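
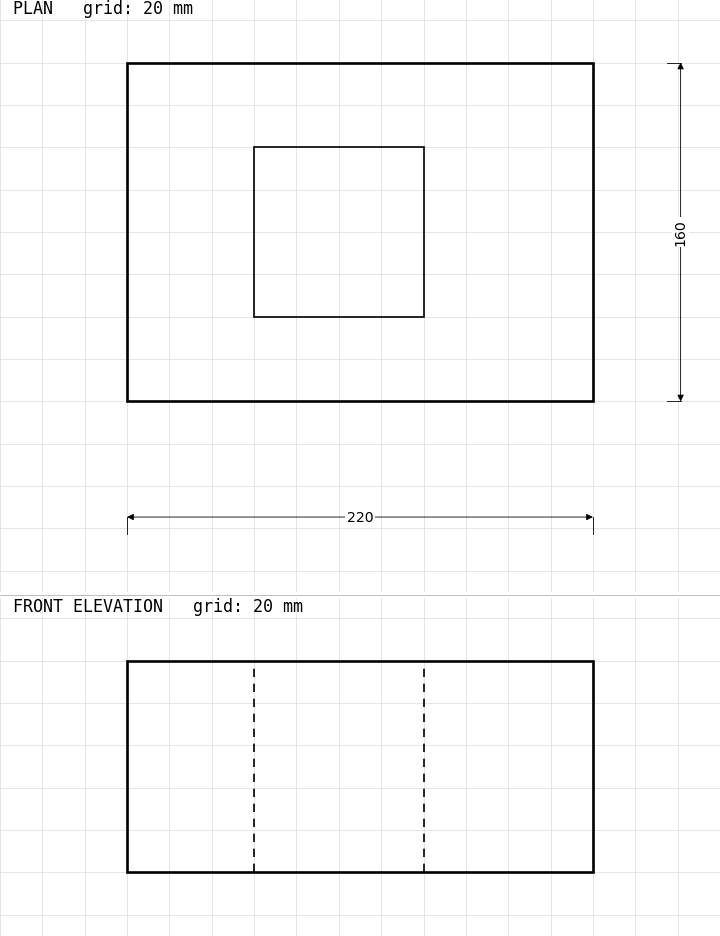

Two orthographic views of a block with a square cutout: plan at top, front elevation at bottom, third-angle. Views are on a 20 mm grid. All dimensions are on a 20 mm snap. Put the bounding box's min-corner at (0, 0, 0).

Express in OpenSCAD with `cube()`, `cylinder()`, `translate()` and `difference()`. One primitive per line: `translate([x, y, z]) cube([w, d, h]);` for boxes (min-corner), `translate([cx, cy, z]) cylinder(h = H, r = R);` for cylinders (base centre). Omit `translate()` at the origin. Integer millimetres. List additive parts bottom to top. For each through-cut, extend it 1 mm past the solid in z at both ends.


difference() {
  cube([220, 160, 100]);
  translate([60, 40, -1]) cube([80, 80, 102]);
}


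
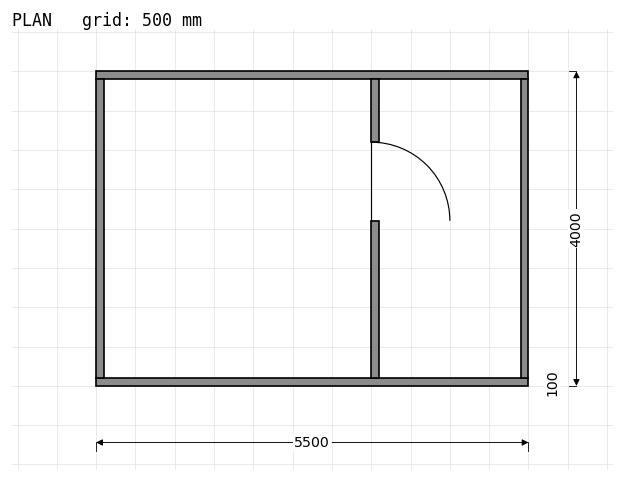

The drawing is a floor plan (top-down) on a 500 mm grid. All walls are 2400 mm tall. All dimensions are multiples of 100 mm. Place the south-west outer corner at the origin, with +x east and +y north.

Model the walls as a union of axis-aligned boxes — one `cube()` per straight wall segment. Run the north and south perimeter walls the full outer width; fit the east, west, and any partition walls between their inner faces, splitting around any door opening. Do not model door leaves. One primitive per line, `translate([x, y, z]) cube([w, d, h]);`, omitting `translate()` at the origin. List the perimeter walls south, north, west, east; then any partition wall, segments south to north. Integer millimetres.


cube([5500, 100, 2400]);
translate([0, 3900, 0]) cube([5500, 100, 2400]);
translate([0, 100, 0]) cube([100, 3800, 2400]);
translate([5400, 100, 0]) cube([100, 3800, 2400]);
translate([3500, 100, 0]) cube([100, 2000, 2400]);
translate([3500, 3100, 0]) cube([100, 800, 2400]);


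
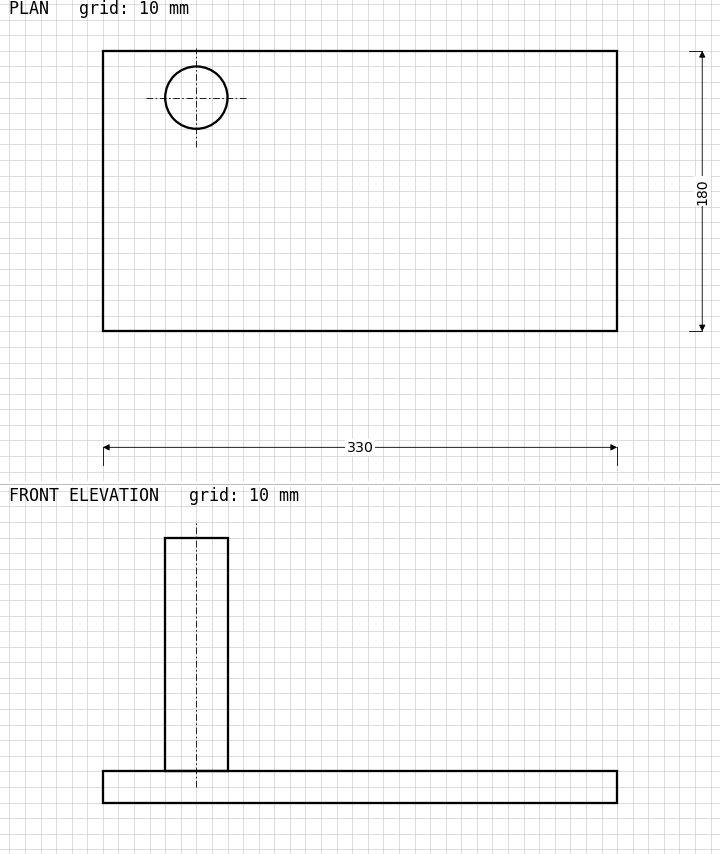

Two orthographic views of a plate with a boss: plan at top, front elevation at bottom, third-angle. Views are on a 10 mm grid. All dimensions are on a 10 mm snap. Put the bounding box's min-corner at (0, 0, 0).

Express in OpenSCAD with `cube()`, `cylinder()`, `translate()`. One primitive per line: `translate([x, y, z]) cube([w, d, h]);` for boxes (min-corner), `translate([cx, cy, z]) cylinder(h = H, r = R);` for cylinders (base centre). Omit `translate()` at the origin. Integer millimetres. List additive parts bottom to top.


cube([330, 180, 20]);
translate([60, 150, 20]) cylinder(h = 150, r = 20);


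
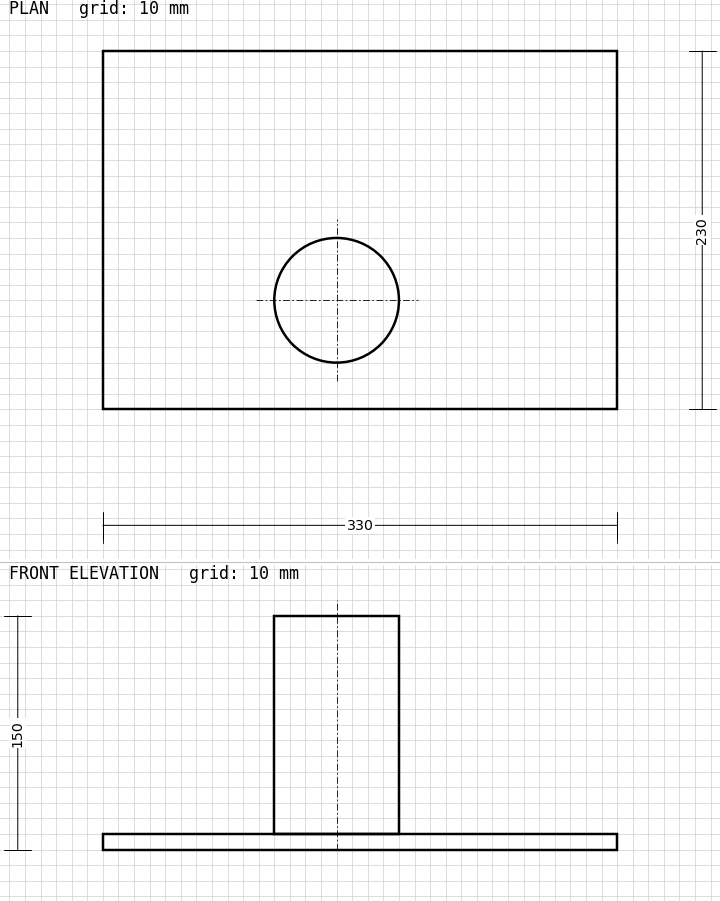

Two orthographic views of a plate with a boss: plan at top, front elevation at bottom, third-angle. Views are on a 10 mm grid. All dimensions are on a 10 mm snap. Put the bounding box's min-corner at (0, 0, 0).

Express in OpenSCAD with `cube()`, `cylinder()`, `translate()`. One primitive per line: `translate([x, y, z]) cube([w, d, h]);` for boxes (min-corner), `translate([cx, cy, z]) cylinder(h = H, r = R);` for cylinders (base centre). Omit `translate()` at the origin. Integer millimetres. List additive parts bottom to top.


cube([330, 230, 10]);
translate([150, 70, 10]) cylinder(h = 140, r = 40);


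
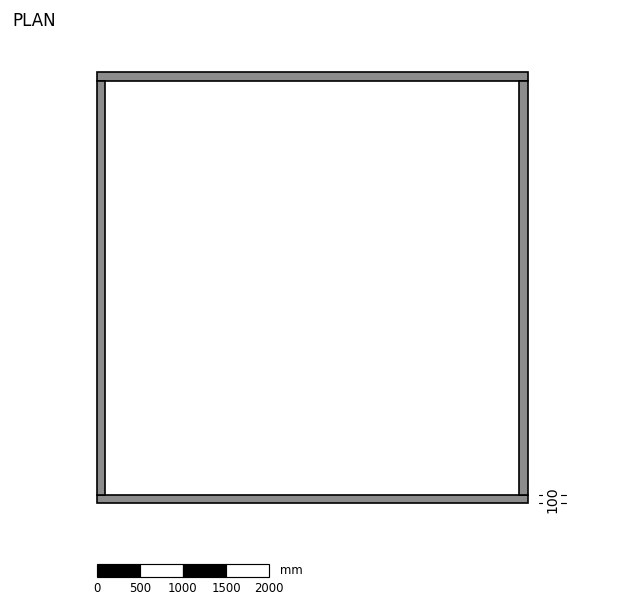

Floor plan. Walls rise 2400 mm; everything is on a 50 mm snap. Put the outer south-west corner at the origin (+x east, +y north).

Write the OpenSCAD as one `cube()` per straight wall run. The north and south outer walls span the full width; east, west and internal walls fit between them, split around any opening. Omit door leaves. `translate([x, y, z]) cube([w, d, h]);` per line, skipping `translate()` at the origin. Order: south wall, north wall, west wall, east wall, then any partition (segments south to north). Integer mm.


cube([5000, 100, 2400]);
translate([0, 4900, 0]) cube([5000, 100, 2400]);
translate([0, 100, 0]) cube([100, 4800, 2400]);
translate([4900, 100, 0]) cube([100, 4800, 2400]);


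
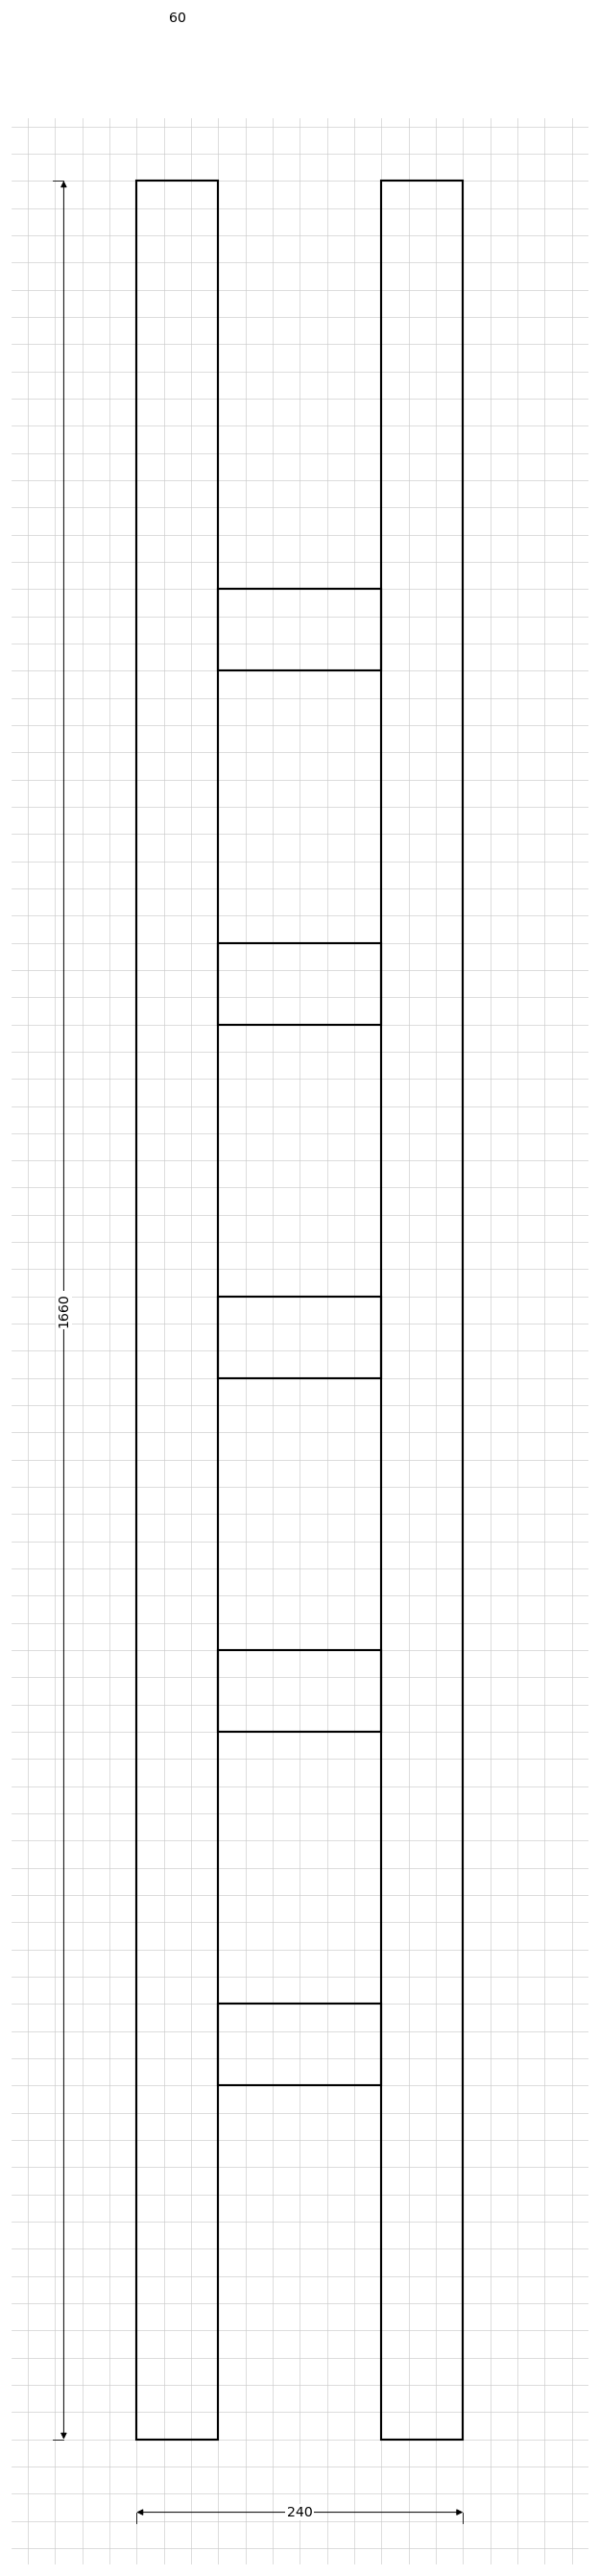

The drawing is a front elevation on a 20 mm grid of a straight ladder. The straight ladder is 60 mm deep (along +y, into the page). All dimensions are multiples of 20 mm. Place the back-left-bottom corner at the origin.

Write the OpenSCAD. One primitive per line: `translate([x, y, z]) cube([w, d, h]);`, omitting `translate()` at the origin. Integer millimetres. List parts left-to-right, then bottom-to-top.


cube([60, 60, 1660]);
translate([60, 0, 260]) cube([120, 60, 60]);
translate([60, 0, 520]) cube([120, 60, 60]);
translate([60, 0, 780]) cube([120, 60, 60]);
translate([60, 0, 1040]) cube([120, 60, 60]);
translate([60, 0, 1300]) cube([120, 60, 60]);
translate([180, 0, 0]) cube([60, 60, 1660]);


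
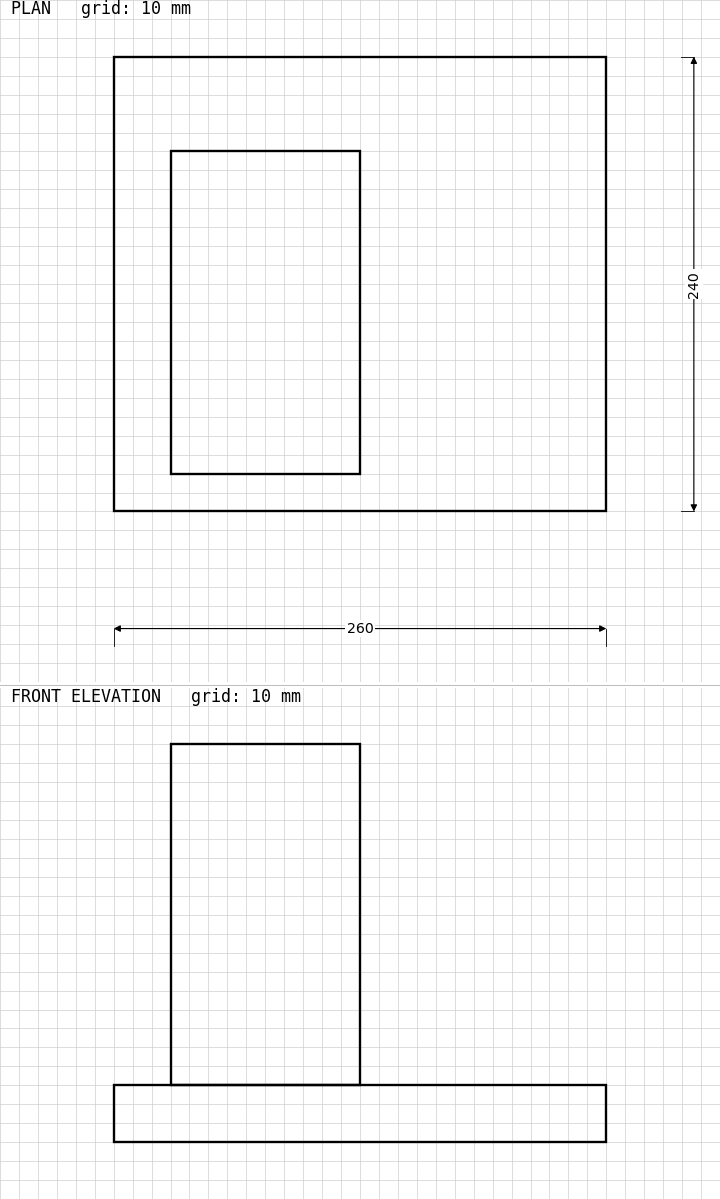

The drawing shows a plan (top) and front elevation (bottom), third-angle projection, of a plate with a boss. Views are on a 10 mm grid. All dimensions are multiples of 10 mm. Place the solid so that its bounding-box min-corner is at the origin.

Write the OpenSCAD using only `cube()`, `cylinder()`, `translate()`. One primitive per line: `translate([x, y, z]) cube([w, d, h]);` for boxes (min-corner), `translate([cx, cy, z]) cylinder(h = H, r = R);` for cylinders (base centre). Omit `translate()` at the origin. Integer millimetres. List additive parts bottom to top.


cube([260, 240, 30]);
translate([30, 20, 30]) cube([100, 170, 180]);


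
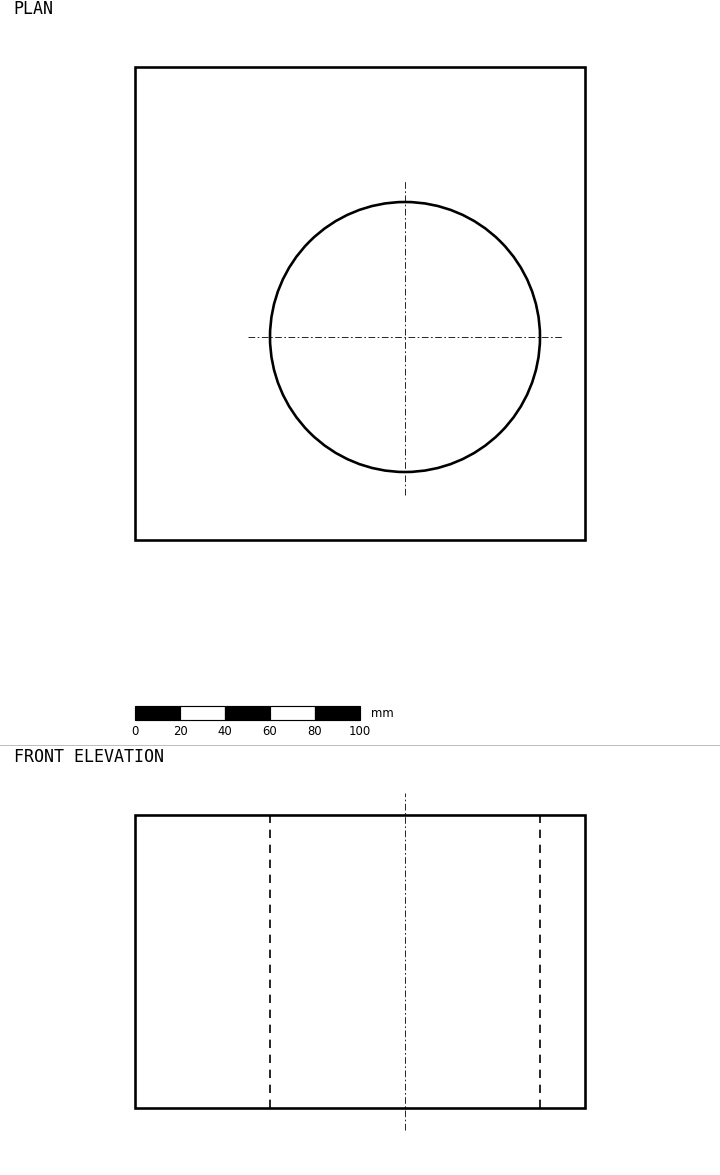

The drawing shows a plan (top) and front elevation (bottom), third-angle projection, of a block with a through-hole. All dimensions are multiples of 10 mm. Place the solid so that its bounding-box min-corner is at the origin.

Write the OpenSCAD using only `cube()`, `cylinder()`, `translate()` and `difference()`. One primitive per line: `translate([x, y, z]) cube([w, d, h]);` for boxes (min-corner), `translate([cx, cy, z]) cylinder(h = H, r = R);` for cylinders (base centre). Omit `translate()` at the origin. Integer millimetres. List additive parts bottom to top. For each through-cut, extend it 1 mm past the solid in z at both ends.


difference() {
  cube([200, 210, 130]);
  translate([120, 90, -1]) cylinder(h = 132, r = 60);
}


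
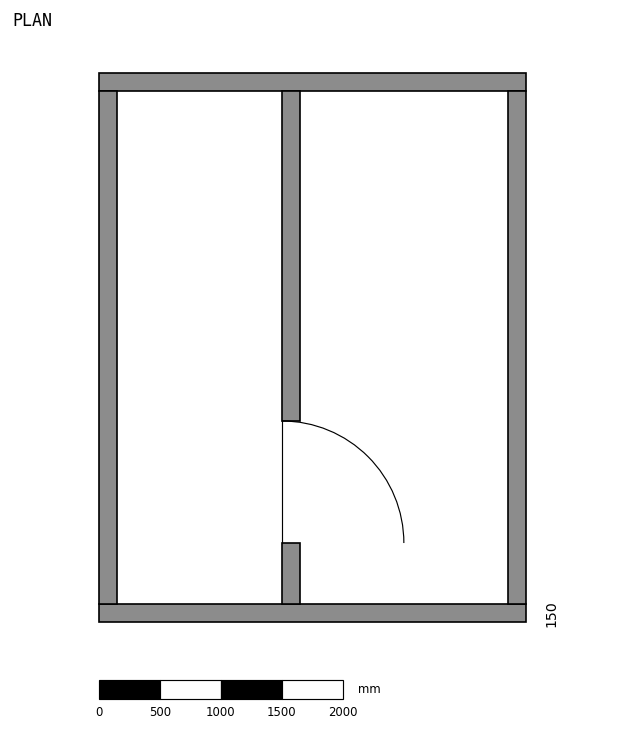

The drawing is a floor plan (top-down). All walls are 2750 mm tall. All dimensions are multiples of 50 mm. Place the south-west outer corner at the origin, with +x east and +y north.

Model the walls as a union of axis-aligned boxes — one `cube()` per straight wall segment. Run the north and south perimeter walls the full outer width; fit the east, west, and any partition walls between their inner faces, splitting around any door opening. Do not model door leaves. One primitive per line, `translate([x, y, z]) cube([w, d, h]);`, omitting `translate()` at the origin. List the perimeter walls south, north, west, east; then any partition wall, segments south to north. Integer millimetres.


cube([3500, 150, 2750]);
translate([0, 4350, 0]) cube([3500, 150, 2750]);
translate([0, 150, 0]) cube([150, 4200, 2750]);
translate([3350, 150, 0]) cube([150, 4200, 2750]);
translate([1500, 150, 0]) cube([150, 500, 2750]);
translate([1500, 1650, 0]) cube([150, 2700, 2750]);


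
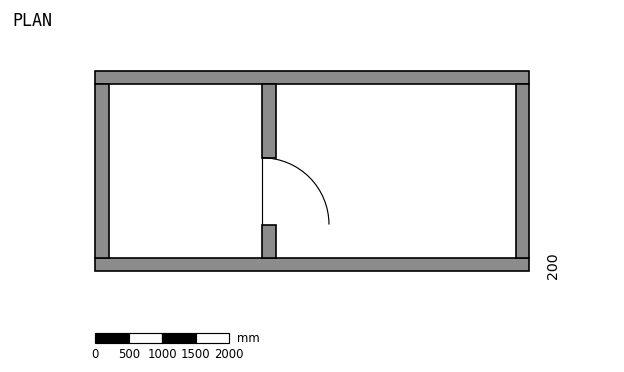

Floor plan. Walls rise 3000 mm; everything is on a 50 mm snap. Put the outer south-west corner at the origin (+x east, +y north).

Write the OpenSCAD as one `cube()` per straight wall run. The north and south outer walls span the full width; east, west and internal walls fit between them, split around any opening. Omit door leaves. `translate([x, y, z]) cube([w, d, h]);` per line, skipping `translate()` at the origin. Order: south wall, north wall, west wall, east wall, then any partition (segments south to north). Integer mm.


cube([6500, 200, 3000]);
translate([0, 2800, 0]) cube([6500, 200, 3000]);
translate([0, 200, 0]) cube([200, 2600, 3000]);
translate([6300, 200, 0]) cube([200, 2600, 3000]);
translate([2500, 200, 0]) cube([200, 500, 3000]);
translate([2500, 1700, 0]) cube([200, 1100, 3000]);


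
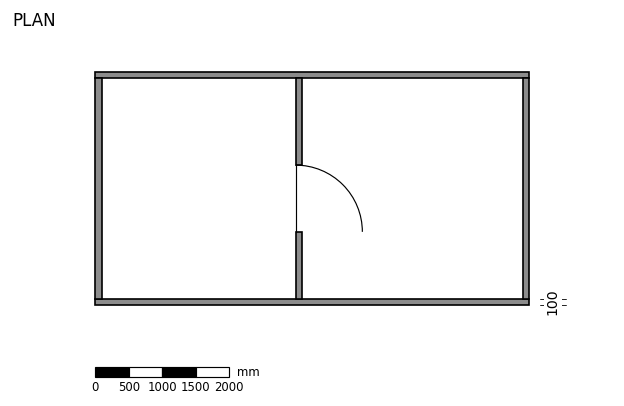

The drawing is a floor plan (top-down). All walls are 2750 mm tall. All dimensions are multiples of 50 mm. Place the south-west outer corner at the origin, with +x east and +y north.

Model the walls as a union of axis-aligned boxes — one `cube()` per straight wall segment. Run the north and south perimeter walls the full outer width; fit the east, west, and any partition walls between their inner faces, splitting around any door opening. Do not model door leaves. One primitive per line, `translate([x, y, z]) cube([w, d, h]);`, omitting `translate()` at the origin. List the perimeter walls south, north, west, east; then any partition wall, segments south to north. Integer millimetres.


cube([6500, 100, 2750]);
translate([0, 3400, 0]) cube([6500, 100, 2750]);
translate([0, 100, 0]) cube([100, 3300, 2750]);
translate([6400, 100, 0]) cube([100, 3300, 2750]);
translate([3000, 100, 0]) cube([100, 1000, 2750]);
translate([3000, 2100, 0]) cube([100, 1300, 2750]);


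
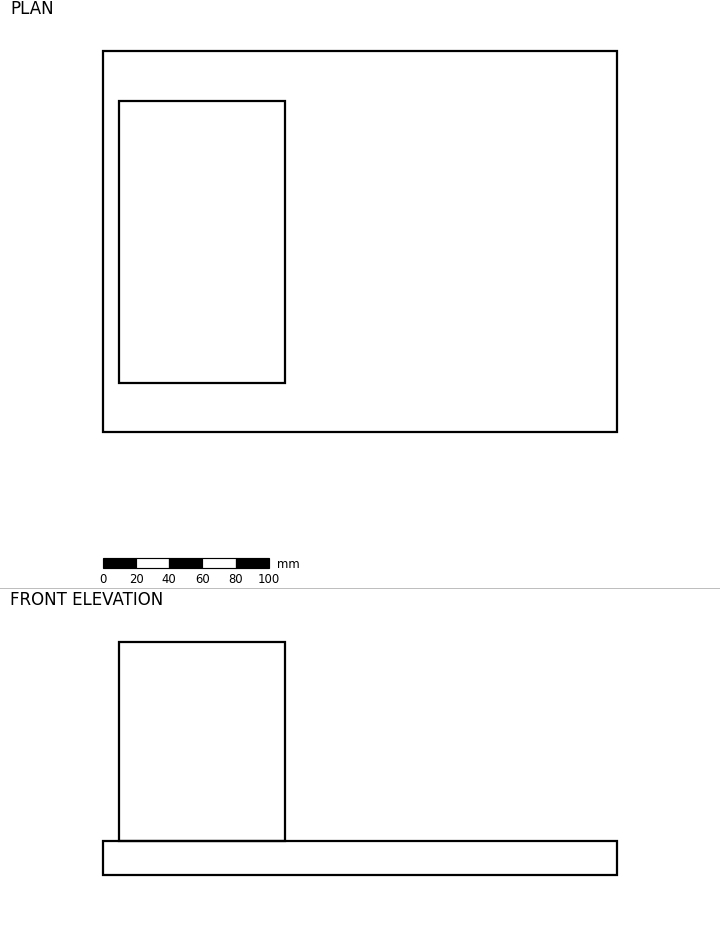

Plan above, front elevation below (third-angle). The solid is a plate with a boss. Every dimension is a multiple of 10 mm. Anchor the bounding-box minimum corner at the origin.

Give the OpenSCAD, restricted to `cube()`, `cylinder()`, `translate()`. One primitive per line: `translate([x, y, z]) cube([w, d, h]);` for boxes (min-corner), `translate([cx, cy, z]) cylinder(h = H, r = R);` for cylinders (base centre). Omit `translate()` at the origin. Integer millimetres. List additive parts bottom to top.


cube([310, 230, 20]);
translate([10, 30, 20]) cube([100, 170, 120]);


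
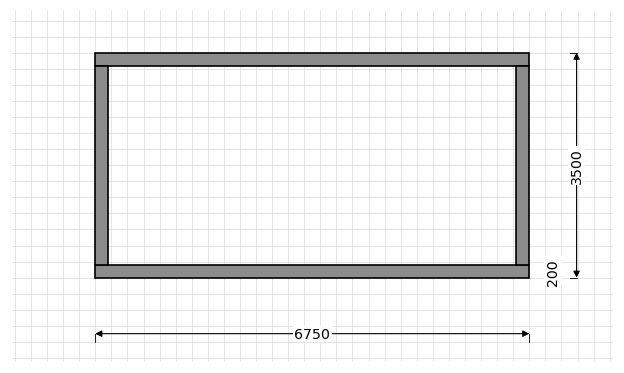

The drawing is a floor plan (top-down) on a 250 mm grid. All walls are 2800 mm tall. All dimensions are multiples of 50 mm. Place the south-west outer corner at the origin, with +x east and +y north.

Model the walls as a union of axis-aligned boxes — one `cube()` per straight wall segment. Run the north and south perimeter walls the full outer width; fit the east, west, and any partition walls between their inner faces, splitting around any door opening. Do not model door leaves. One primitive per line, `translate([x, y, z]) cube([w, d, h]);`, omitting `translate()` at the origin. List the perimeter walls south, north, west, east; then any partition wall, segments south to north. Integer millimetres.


cube([6750, 200, 2800]);
translate([0, 3300, 0]) cube([6750, 200, 2800]);
translate([0, 200, 0]) cube([200, 3100, 2800]);
translate([6550, 200, 0]) cube([200, 3100, 2800]);


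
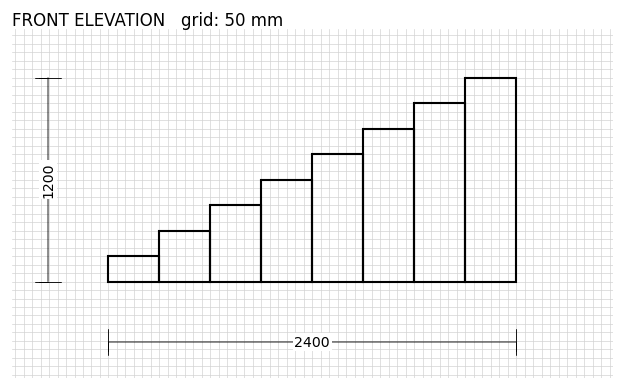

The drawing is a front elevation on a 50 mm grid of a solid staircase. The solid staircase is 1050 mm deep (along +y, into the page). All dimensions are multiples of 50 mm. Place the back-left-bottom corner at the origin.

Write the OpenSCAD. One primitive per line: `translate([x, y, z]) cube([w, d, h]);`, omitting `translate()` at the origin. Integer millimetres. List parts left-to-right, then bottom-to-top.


cube([300, 1050, 150]);
translate([300, 0, 0]) cube([300, 1050, 300]);
translate([600, 0, 0]) cube([300, 1050, 450]);
translate([900, 0, 0]) cube([300, 1050, 600]);
translate([1200, 0, 0]) cube([300, 1050, 750]);
translate([1500, 0, 0]) cube([300, 1050, 900]);
translate([1800, 0, 0]) cube([300, 1050, 1050]);
translate([2100, 0, 0]) cube([300, 1050, 1200]);


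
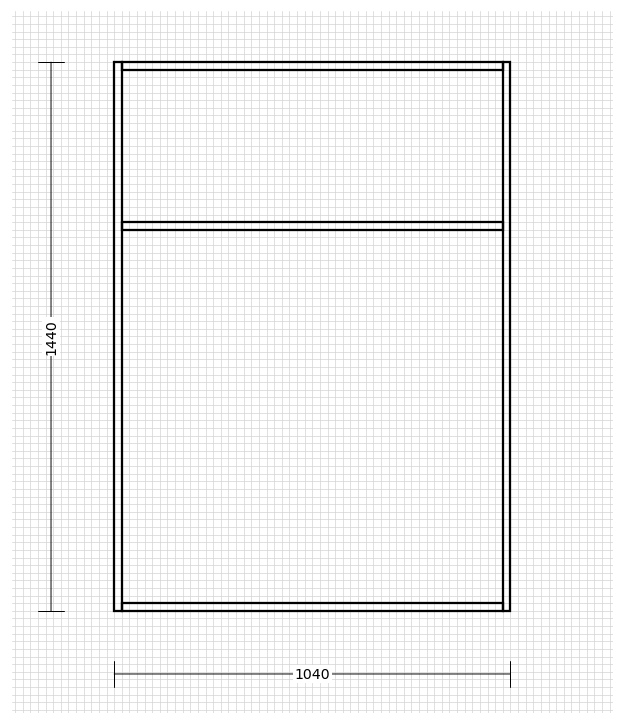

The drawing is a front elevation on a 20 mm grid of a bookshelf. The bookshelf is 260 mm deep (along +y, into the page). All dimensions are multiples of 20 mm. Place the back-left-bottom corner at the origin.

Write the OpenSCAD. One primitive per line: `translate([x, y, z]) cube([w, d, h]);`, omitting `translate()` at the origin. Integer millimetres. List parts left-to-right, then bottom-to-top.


cube([20, 260, 1440]);
translate([20, 0, 0]) cube([1000, 260, 20]);
translate([20, 0, 1000]) cube([1000, 260, 20]);
translate([20, 0, 1420]) cube([1000, 260, 20]);
translate([1020, 0, 0]) cube([20, 260, 1440]);


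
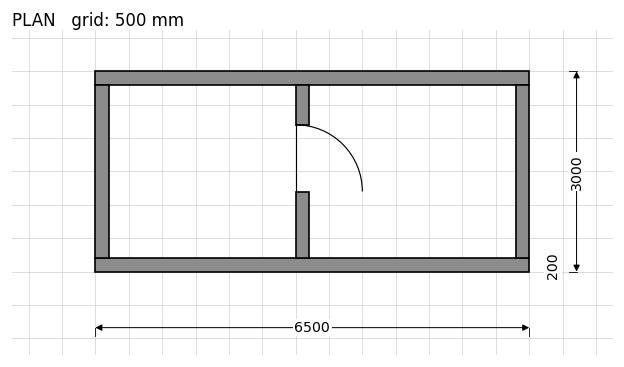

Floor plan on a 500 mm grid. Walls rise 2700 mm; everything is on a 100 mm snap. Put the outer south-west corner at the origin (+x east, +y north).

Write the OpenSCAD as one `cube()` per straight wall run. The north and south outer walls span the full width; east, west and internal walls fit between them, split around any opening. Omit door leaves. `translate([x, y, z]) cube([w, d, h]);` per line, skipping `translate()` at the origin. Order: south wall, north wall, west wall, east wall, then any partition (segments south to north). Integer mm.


cube([6500, 200, 2700]);
translate([0, 2800, 0]) cube([6500, 200, 2700]);
translate([0, 200, 0]) cube([200, 2600, 2700]);
translate([6300, 200, 0]) cube([200, 2600, 2700]);
translate([3000, 200, 0]) cube([200, 1000, 2700]);
translate([3000, 2200, 0]) cube([200, 600, 2700]);


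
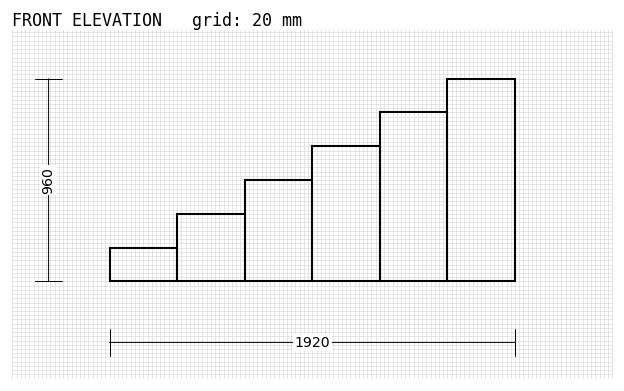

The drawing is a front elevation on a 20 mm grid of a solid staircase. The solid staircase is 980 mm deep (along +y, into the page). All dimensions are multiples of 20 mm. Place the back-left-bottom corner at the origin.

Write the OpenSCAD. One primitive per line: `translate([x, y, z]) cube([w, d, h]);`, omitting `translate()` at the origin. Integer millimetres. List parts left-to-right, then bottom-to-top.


cube([320, 980, 160]);
translate([320, 0, 0]) cube([320, 980, 320]);
translate([640, 0, 0]) cube([320, 980, 480]);
translate([960, 0, 0]) cube([320, 980, 640]);
translate([1280, 0, 0]) cube([320, 980, 800]);
translate([1600, 0, 0]) cube([320, 980, 960]);


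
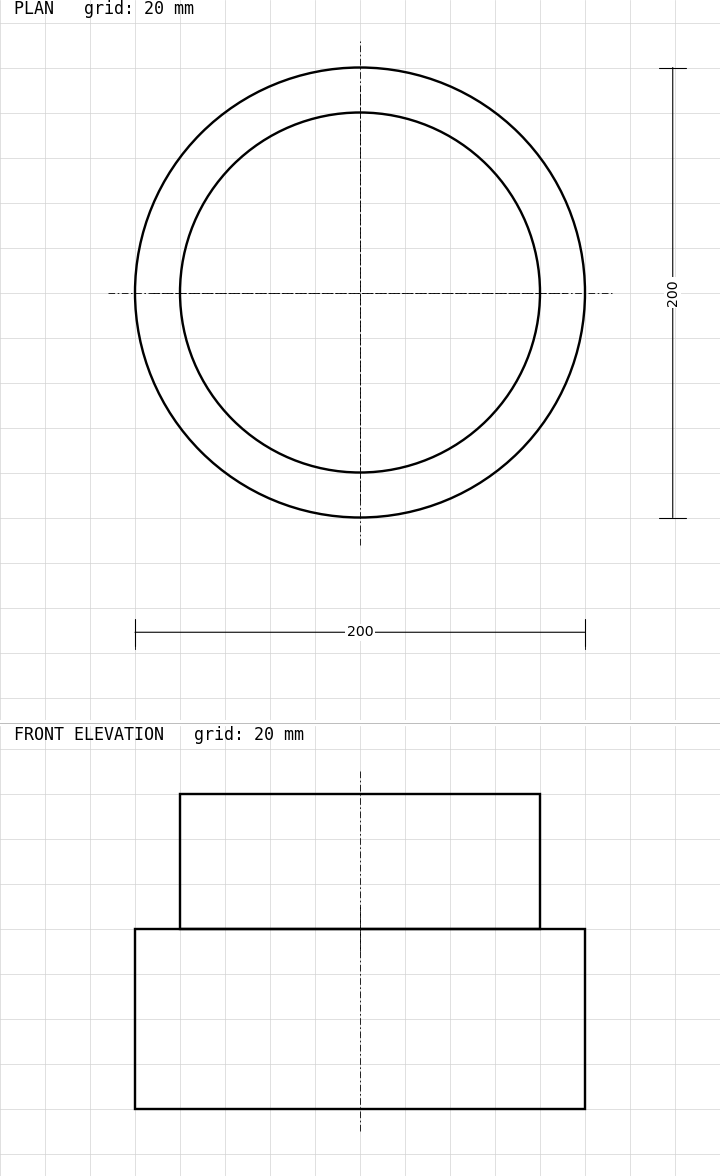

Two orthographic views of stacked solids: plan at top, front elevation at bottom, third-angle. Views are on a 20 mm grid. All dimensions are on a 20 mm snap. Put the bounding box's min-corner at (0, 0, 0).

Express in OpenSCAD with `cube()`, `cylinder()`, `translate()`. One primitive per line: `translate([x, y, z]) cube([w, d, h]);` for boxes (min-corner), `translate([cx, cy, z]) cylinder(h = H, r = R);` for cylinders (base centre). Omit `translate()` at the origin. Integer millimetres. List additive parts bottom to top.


translate([100, 100, 0]) cylinder(h = 80, r = 100);
translate([100, 100, 80]) cylinder(h = 60, r = 80);


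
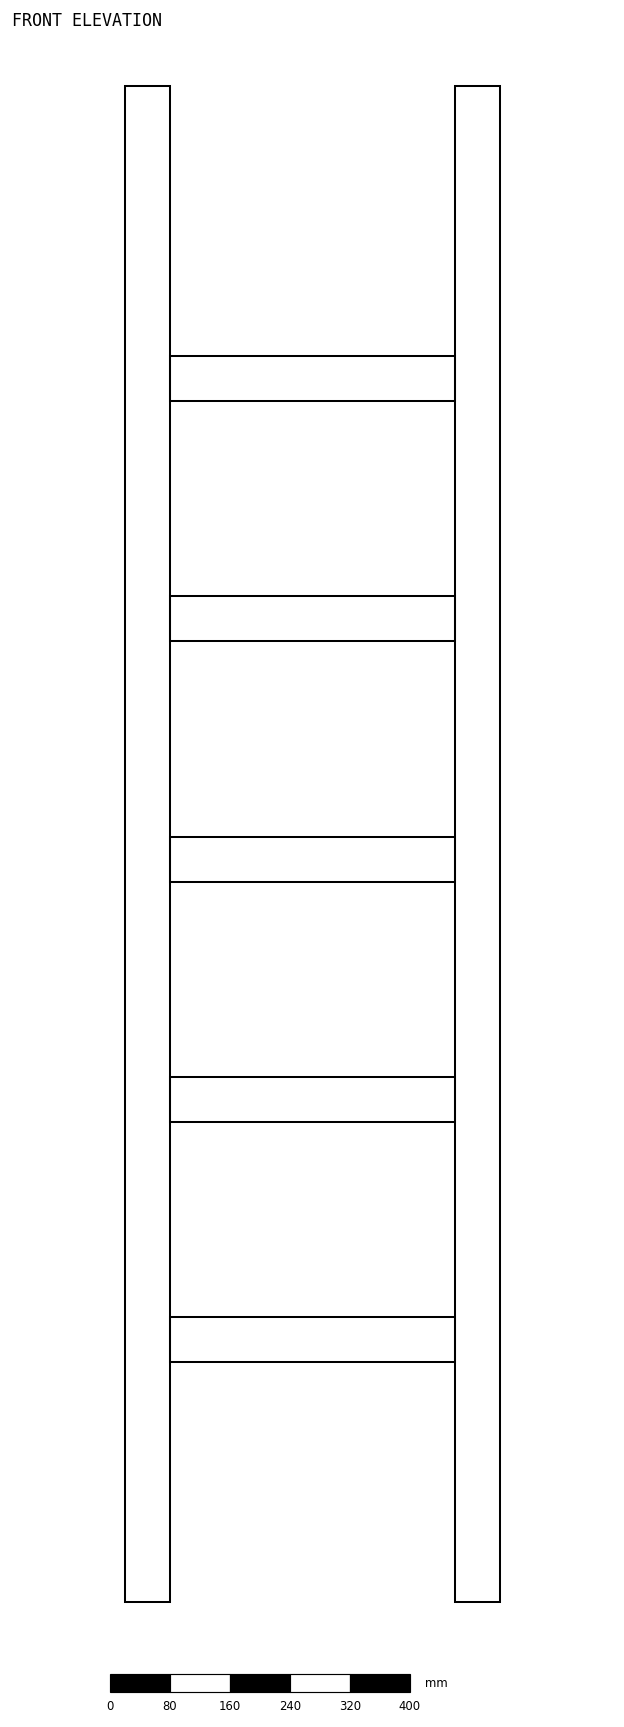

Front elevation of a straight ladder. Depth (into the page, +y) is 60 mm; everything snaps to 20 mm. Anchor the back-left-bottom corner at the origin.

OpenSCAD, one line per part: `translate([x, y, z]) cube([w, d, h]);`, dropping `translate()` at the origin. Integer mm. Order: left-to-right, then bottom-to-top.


cube([60, 60, 2020]);
translate([60, 0, 320]) cube([380, 60, 60]);
translate([60, 0, 640]) cube([380, 60, 60]);
translate([60, 0, 960]) cube([380, 60, 60]);
translate([60, 0, 1280]) cube([380, 60, 60]);
translate([60, 0, 1600]) cube([380, 60, 60]);
translate([440, 0, 0]) cube([60, 60, 2020]);


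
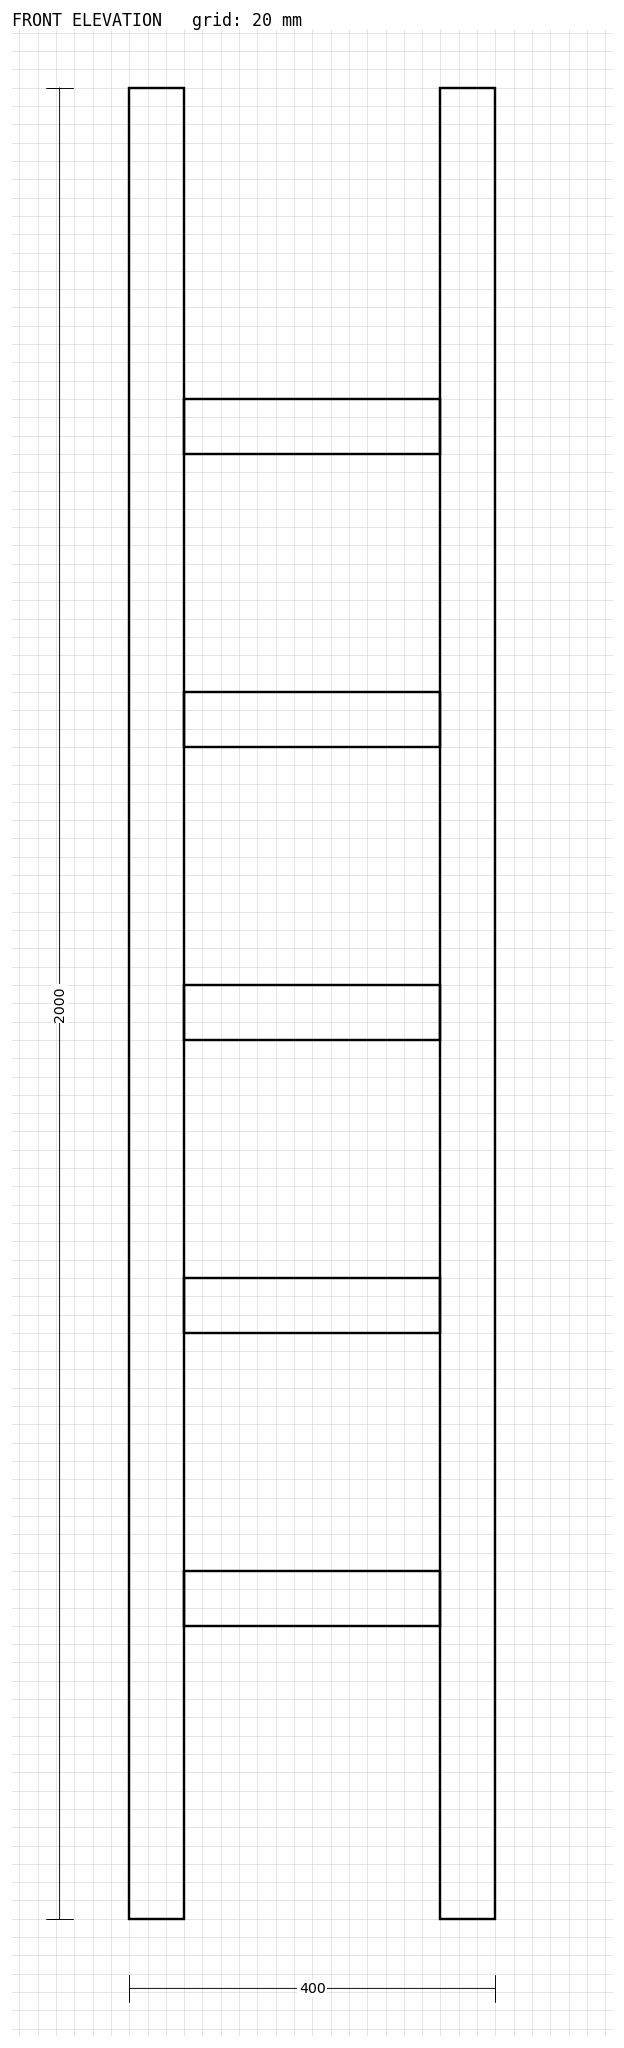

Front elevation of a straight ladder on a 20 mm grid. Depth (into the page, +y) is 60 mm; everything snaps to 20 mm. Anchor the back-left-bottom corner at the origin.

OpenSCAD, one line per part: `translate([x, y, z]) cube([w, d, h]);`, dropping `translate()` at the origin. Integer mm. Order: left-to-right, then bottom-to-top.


cube([60, 60, 2000]);
translate([60, 0, 320]) cube([280, 60, 60]);
translate([60, 0, 640]) cube([280, 60, 60]);
translate([60, 0, 960]) cube([280, 60, 60]);
translate([60, 0, 1280]) cube([280, 60, 60]);
translate([60, 0, 1600]) cube([280, 60, 60]);
translate([340, 0, 0]) cube([60, 60, 2000]);


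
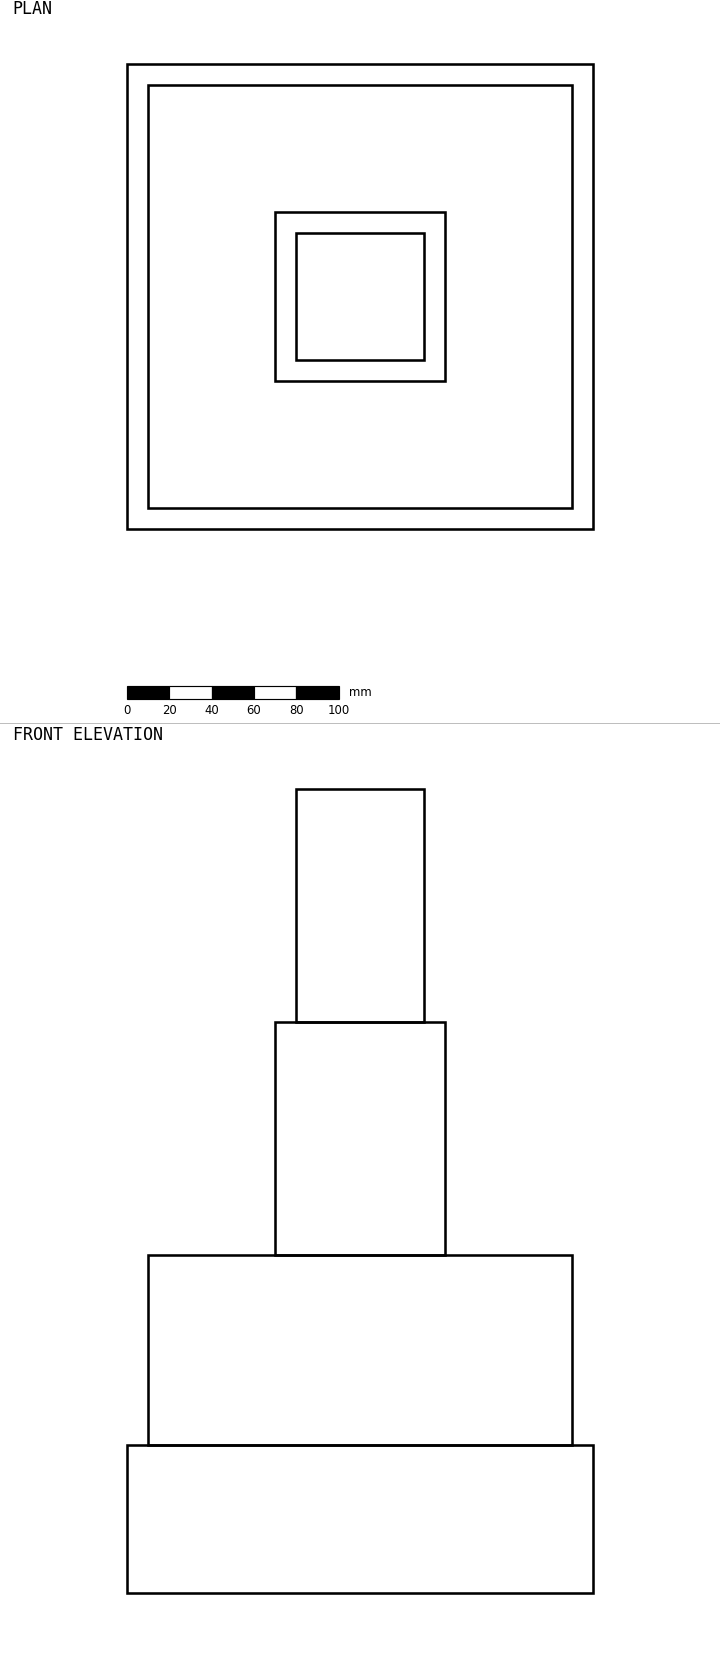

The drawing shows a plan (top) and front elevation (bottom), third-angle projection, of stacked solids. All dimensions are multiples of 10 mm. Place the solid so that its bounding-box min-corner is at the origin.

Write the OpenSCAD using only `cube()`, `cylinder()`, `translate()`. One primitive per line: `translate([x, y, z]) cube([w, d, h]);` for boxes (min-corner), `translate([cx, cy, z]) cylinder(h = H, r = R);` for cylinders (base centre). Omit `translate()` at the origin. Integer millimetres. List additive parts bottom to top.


cube([220, 220, 70]);
translate([10, 10, 70]) cube([200, 200, 90]);
translate([70, 70, 160]) cube([80, 80, 110]);
translate([80, 80, 270]) cube([60, 60, 110]);


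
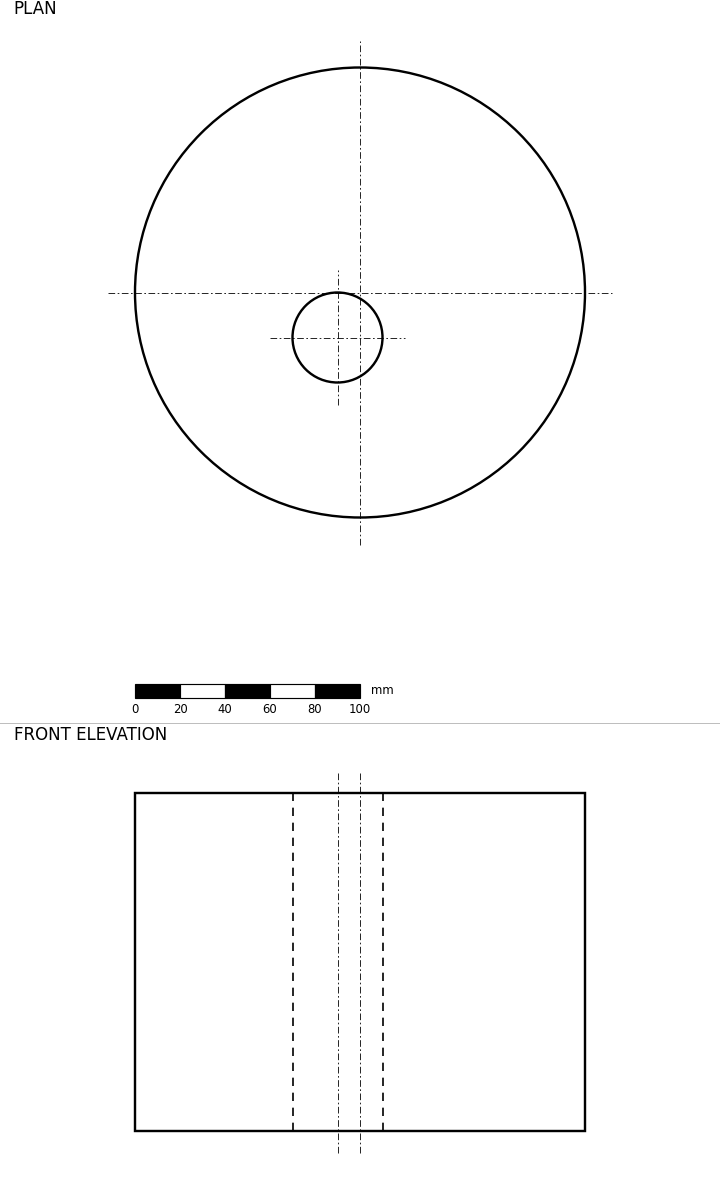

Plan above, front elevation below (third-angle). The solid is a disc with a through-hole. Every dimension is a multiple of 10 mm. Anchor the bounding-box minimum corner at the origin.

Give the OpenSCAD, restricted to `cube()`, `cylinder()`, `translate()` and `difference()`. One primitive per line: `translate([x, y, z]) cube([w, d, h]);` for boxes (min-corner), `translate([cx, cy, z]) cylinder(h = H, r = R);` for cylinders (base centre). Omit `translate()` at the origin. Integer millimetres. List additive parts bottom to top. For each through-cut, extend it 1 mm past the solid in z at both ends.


difference() {
  translate([100, 100, 0]) cylinder(h = 150, r = 100);
  translate([90, 80, -1]) cylinder(h = 152, r = 20);
}


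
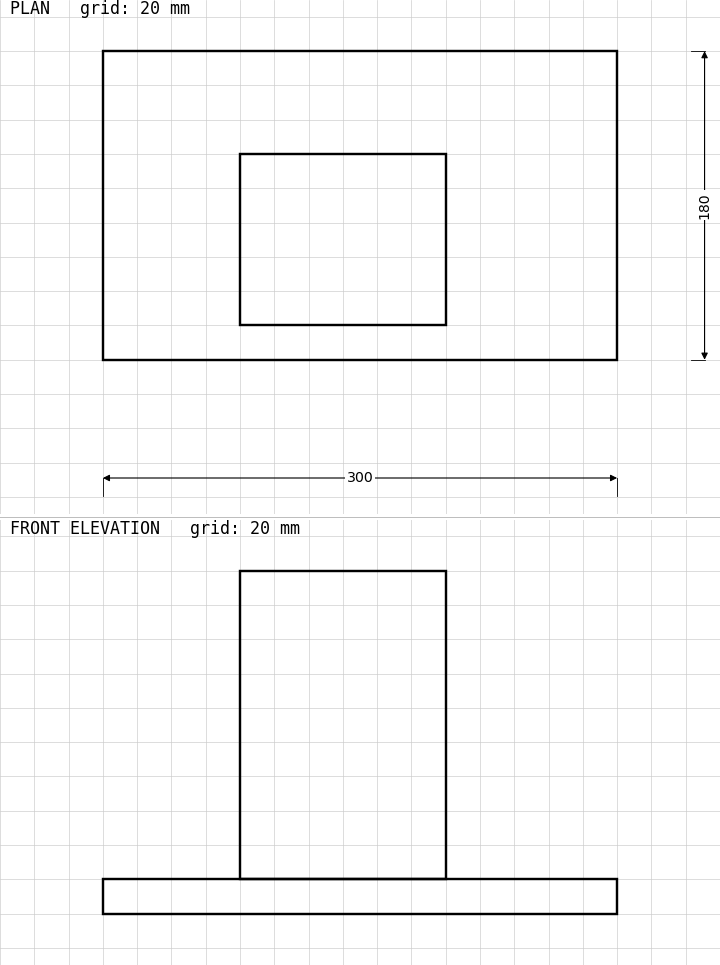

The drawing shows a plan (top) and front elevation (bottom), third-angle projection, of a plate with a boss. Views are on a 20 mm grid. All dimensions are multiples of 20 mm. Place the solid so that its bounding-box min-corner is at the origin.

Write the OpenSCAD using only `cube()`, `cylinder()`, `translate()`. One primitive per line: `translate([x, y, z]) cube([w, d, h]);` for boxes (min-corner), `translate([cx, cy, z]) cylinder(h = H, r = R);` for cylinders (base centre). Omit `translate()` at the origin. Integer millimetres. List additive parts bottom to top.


cube([300, 180, 20]);
translate([80, 20, 20]) cube([120, 100, 180]);


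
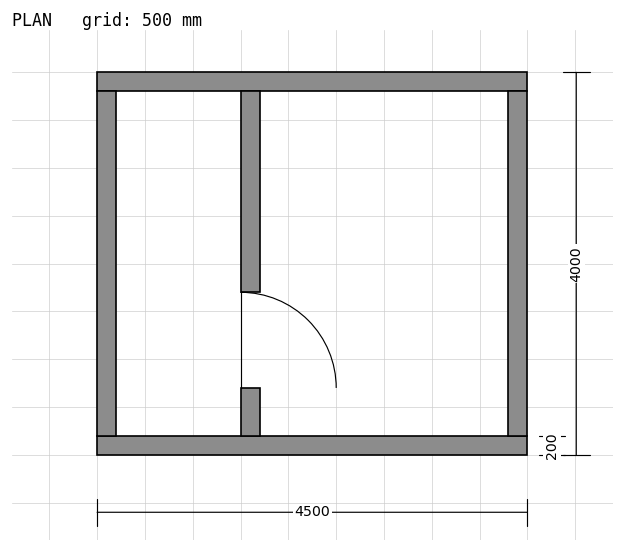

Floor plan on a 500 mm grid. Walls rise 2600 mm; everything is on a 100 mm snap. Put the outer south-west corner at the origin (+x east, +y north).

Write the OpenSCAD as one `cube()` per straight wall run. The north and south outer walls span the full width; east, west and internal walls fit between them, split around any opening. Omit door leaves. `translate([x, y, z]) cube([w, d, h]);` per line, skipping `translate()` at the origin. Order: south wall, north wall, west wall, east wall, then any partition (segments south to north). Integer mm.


cube([4500, 200, 2600]);
translate([0, 3800, 0]) cube([4500, 200, 2600]);
translate([0, 200, 0]) cube([200, 3600, 2600]);
translate([4300, 200, 0]) cube([200, 3600, 2600]);
translate([1500, 200, 0]) cube([200, 500, 2600]);
translate([1500, 1700, 0]) cube([200, 2100, 2600]);


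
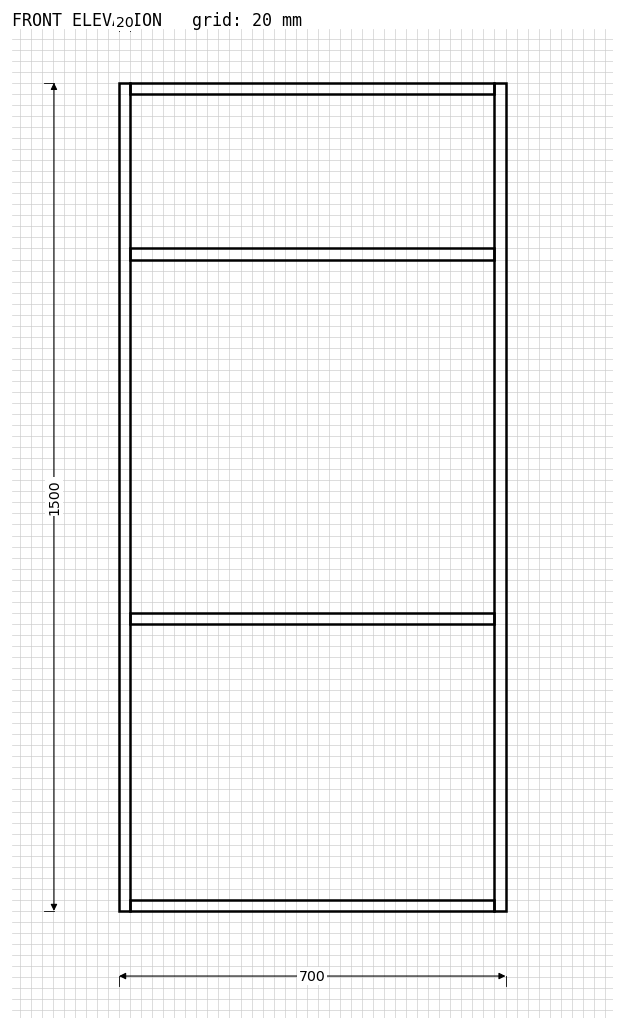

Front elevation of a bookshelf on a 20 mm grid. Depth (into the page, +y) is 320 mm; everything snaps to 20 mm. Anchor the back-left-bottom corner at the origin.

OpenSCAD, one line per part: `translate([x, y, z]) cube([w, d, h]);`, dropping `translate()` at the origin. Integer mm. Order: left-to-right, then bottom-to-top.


cube([20, 320, 1500]);
translate([20, 0, 0]) cube([660, 320, 20]);
translate([20, 0, 520]) cube([660, 320, 20]);
translate([20, 0, 1180]) cube([660, 320, 20]);
translate([20, 0, 1480]) cube([660, 320, 20]);
translate([680, 0, 0]) cube([20, 320, 1500]);


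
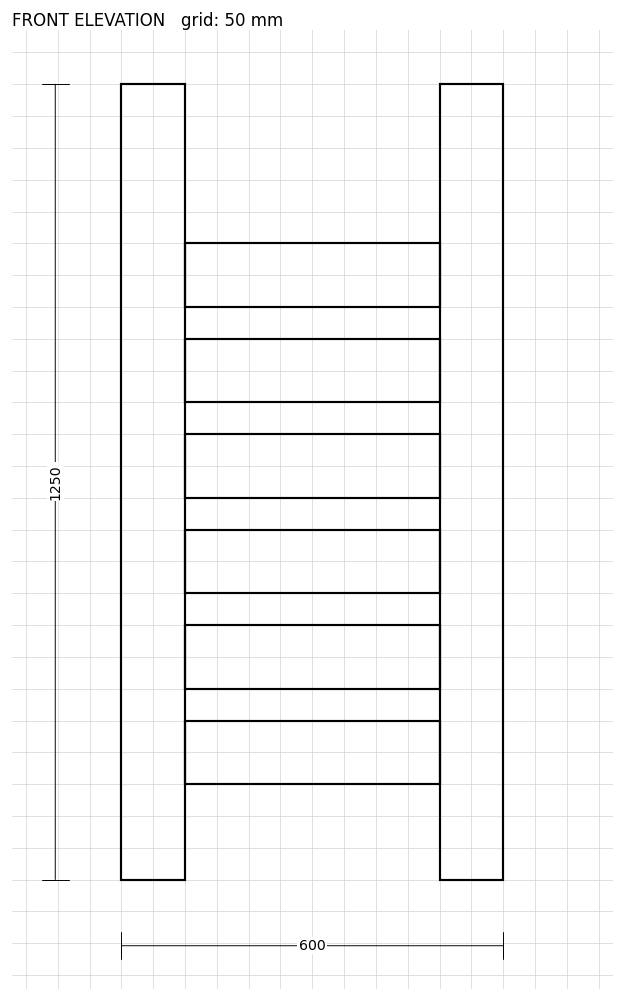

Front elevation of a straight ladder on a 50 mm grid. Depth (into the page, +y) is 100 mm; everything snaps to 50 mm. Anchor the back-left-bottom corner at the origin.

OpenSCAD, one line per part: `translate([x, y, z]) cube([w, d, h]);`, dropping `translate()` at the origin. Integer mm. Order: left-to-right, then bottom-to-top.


cube([100, 100, 1250]);
translate([100, 0, 150]) cube([400, 100, 100]);
translate([100, 0, 300]) cube([400, 100, 100]);
translate([100, 0, 450]) cube([400, 100, 100]);
translate([100, 0, 600]) cube([400, 100, 100]);
translate([100, 0, 750]) cube([400, 100, 100]);
translate([100, 0, 900]) cube([400, 100, 100]);
translate([500, 0, 0]) cube([100, 100, 1250]);


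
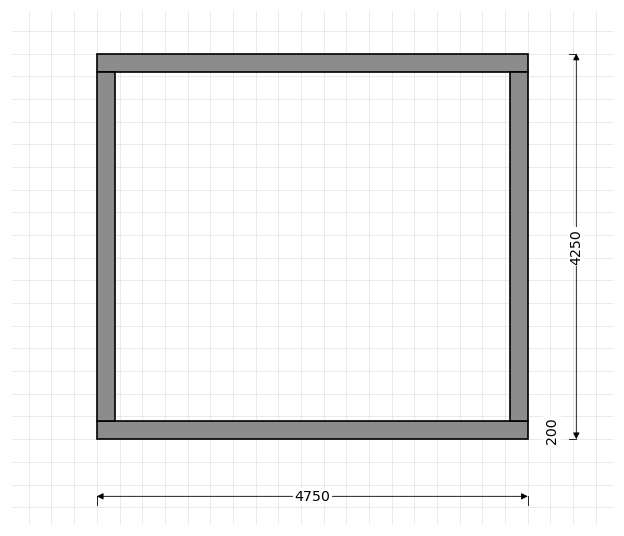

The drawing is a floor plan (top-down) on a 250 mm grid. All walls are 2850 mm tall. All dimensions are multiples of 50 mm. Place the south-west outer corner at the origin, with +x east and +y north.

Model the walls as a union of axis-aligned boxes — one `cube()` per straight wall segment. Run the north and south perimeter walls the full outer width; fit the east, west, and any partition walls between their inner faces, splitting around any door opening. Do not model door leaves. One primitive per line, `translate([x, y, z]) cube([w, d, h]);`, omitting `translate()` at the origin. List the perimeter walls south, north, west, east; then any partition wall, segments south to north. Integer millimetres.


cube([4750, 200, 2850]);
translate([0, 4050, 0]) cube([4750, 200, 2850]);
translate([0, 200, 0]) cube([200, 3850, 2850]);
translate([4550, 200, 0]) cube([200, 3850, 2850]);


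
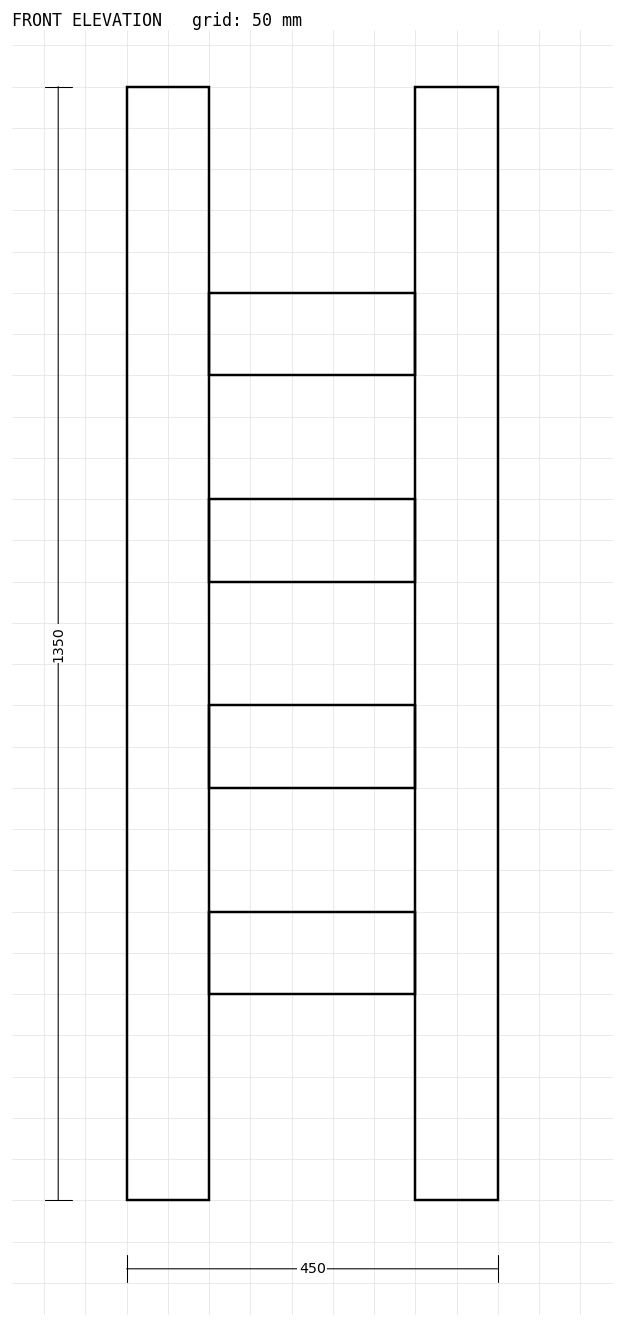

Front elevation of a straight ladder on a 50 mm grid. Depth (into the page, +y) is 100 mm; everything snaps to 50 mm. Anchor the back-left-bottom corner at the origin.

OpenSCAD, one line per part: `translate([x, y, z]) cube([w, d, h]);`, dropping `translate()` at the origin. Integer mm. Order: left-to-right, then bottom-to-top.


cube([100, 100, 1350]);
translate([100, 0, 250]) cube([250, 100, 100]);
translate([100, 0, 500]) cube([250, 100, 100]);
translate([100, 0, 750]) cube([250, 100, 100]);
translate([100, 0, 1000]) cube([250, 100, 100]);
translate([350, 0, 0]) cube([100, 100, 1350]);


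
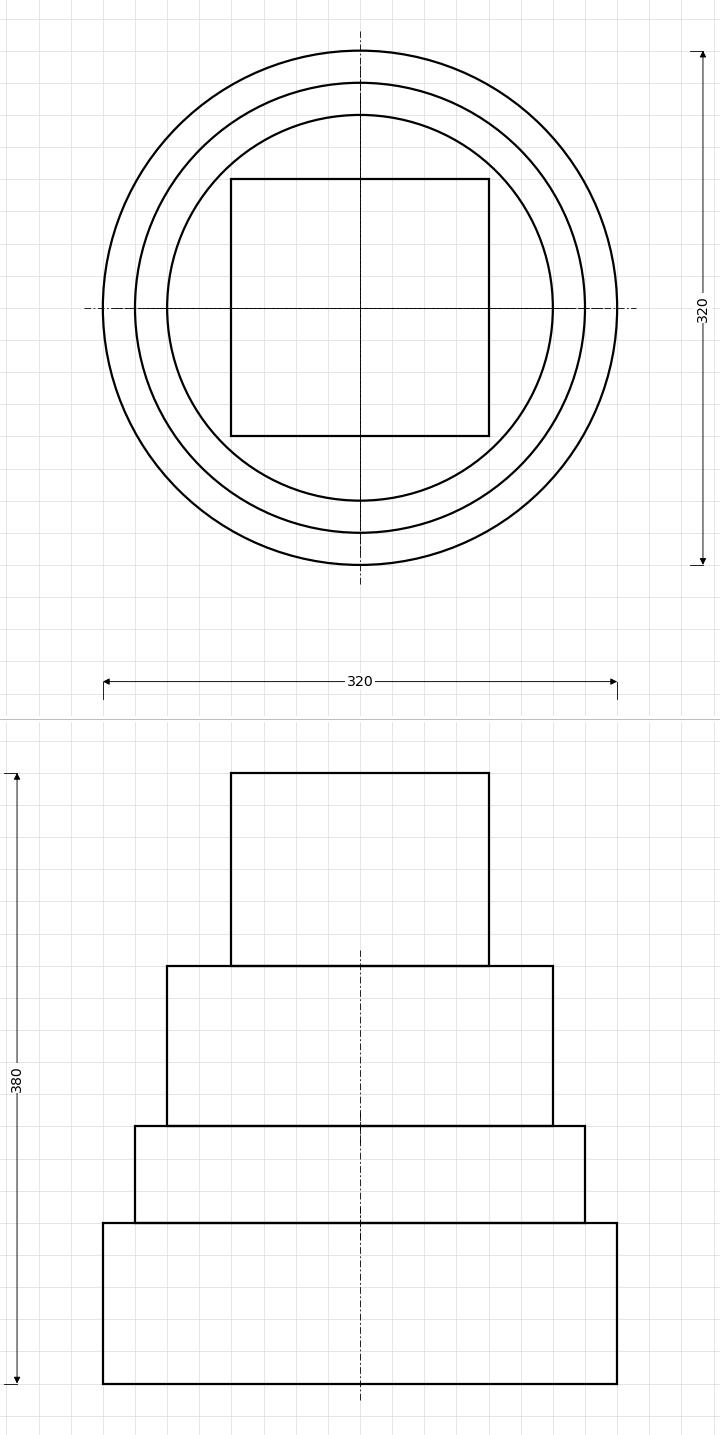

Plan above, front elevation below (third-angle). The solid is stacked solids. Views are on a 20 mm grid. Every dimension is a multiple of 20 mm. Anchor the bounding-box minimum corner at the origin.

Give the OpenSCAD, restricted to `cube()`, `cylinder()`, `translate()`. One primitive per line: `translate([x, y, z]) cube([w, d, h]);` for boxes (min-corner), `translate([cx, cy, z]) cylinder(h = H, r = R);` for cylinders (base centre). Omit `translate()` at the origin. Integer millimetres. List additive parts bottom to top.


translate([160, 160, 0]) cylinder(h = 100, r = 160);
translate([160, 160, 100]) cylinder(h = 60, r = 140);
translate([160, 160, 160]) cylinder(h = 100, r = 120);
translate([80, 80, 260]) cube([160, 160, 120]);


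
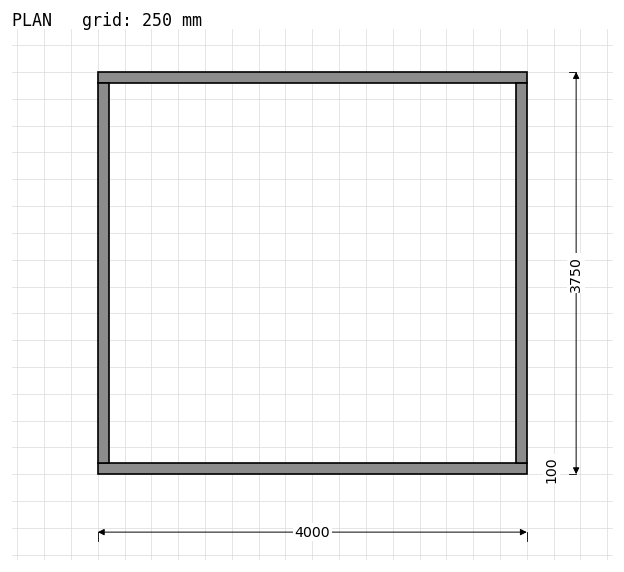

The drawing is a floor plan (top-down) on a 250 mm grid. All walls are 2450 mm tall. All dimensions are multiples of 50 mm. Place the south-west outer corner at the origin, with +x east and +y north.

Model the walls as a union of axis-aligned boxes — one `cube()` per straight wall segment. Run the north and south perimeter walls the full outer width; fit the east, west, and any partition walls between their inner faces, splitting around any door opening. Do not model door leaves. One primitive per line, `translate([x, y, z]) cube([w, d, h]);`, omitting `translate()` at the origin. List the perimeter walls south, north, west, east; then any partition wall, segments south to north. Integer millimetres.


cube([4000, 100, 2450]);
translate([0, 3650, 0]) cube([4000, 100, 2450]);
translate([0, 100, 0]) cube([100, 3550, 2450]);
translate([3900, 100, 0]) cube([100, 3550, 2450]);


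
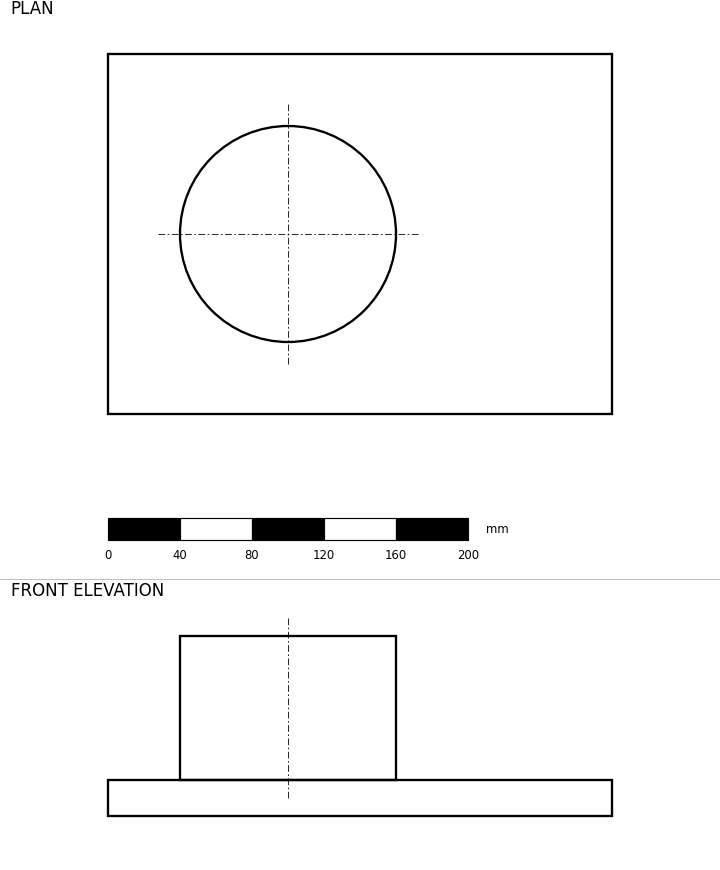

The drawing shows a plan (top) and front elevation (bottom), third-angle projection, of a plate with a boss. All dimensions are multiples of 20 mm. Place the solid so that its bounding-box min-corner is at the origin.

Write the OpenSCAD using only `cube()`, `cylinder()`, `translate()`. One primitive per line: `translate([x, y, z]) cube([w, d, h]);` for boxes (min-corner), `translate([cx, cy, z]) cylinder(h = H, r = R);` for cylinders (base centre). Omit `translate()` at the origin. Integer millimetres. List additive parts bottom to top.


cube([280, 200, 20]);
translate([100, 100, 20]) cylinder(h = 80, r = 60);


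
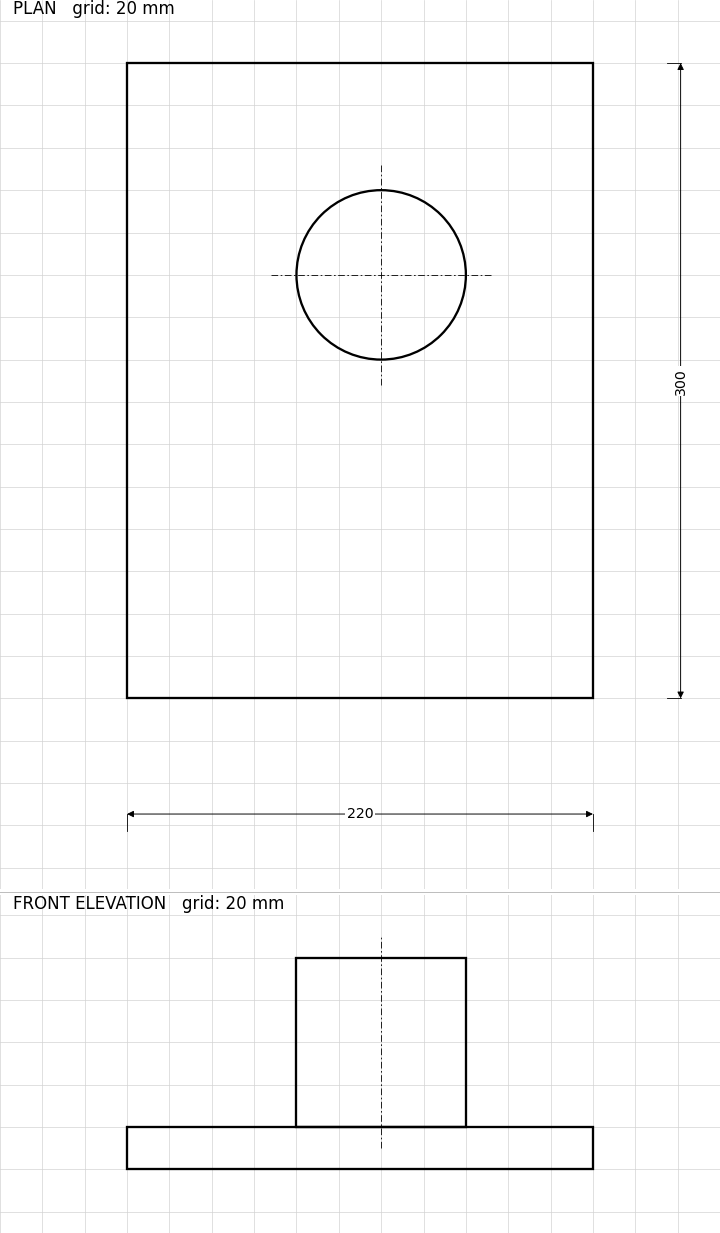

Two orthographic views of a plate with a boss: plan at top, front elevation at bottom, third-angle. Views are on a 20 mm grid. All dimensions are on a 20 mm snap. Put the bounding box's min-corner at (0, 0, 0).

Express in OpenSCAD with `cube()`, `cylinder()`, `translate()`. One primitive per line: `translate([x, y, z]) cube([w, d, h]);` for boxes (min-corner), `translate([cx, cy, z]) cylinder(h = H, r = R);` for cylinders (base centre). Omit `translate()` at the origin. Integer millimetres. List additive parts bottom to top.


cube([220, 300, 20]);
translate([120, 200, 20]) cylinder(h = 80, r = 40);


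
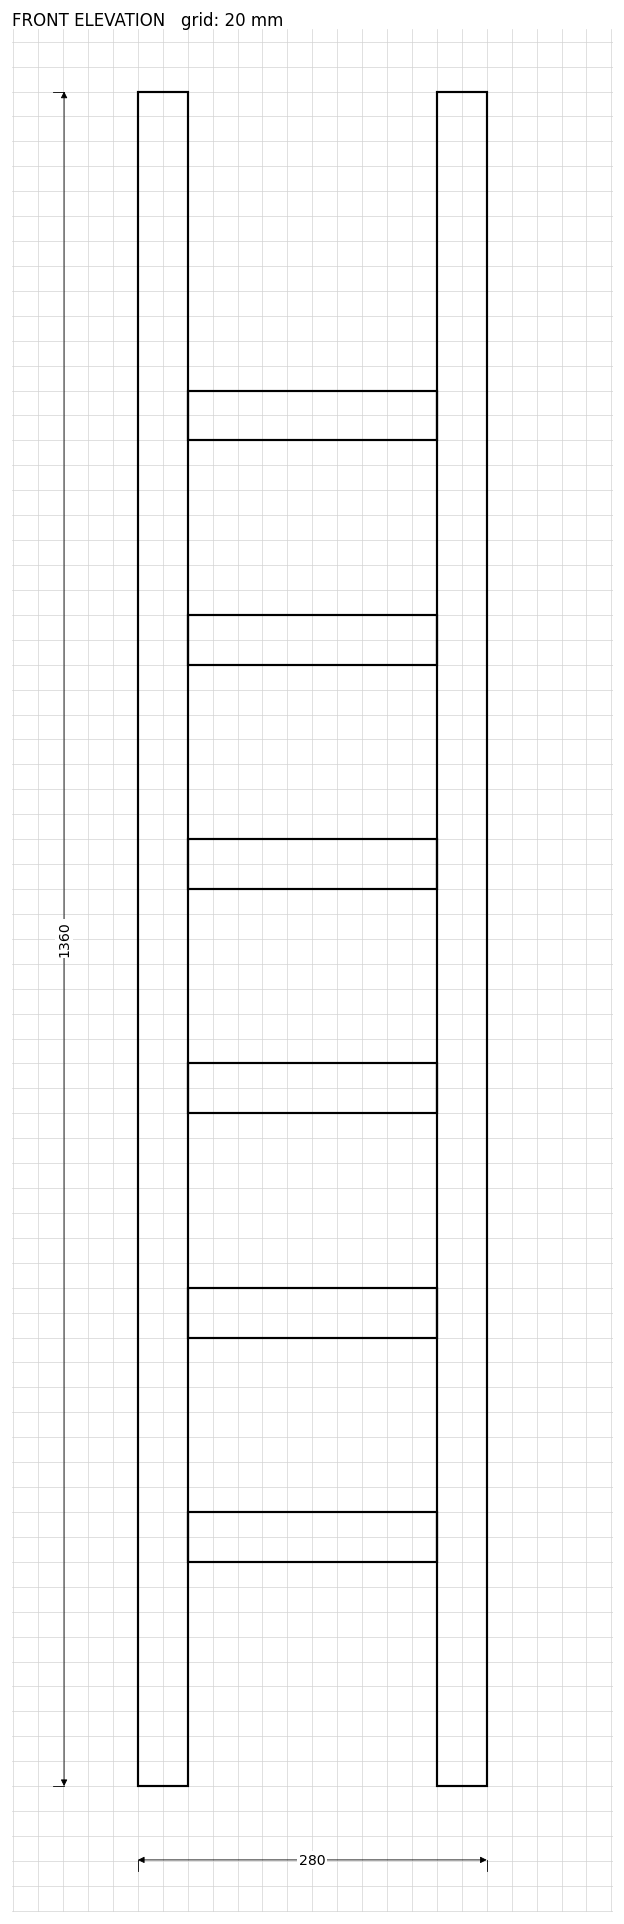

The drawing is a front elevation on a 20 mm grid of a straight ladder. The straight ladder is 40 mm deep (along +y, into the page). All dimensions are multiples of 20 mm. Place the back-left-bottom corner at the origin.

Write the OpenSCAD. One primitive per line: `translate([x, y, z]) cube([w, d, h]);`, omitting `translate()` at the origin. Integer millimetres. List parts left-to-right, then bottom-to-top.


cube([40, 40, 1360]);
translate([40, 0, 180]) cube([200, 40, 40]);
translate([40, 0, 360]) cube([200, 40, 40]);
translate([40, 0, 540]) cube([200, 40, 40]);
translate([40, 0, 720]) cube([200, 40, 40]);
translate([40, 0, 900]) cube([200, 40, 40]);
translate([40, 0, 1080]) cube([200, 40, 40]);
translate([240, 0, 0]) cube([40, 40, 1360]);


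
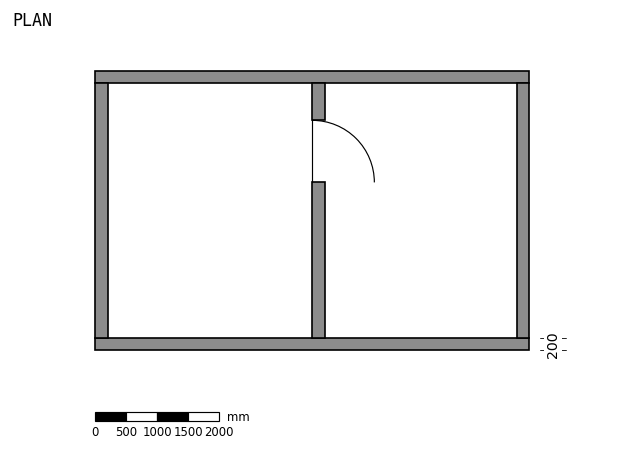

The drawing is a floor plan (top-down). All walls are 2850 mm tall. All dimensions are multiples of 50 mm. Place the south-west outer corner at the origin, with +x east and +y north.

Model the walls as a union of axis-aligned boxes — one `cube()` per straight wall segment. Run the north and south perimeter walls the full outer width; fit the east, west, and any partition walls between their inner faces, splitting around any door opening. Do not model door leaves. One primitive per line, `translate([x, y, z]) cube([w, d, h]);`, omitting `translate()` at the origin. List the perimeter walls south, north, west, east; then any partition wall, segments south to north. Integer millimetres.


cube([7000, 200, 2850]);
translate([0, 4300, 0]) cube([7000, 200, 2850]);
translate([0, 200, 0]) cube([200, 4100, 2850]);
translate([6800, 200, 0]) cube([200, 4100, 2850]);
translate([3500, 200, 0]) cube([200, 2500, 2850]);
translate([3500, 3700, 0]) cube([200, 600, 2850]);
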